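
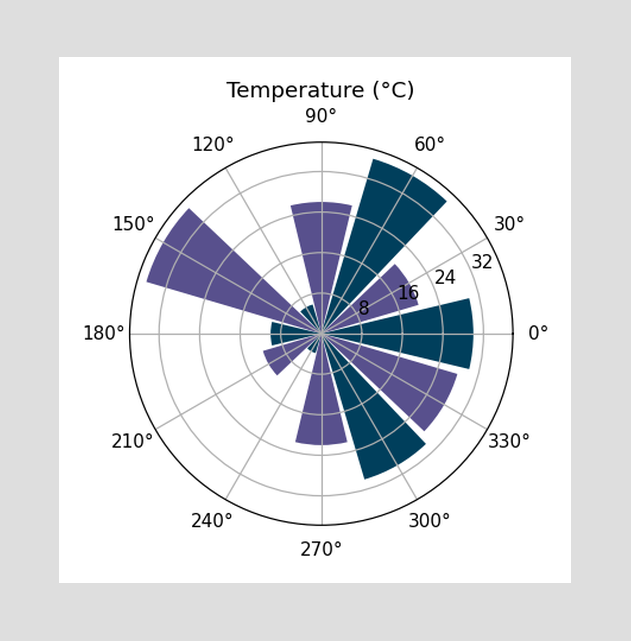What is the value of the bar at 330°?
28°C

The bar at 330° reaches 28°C on the radial axis.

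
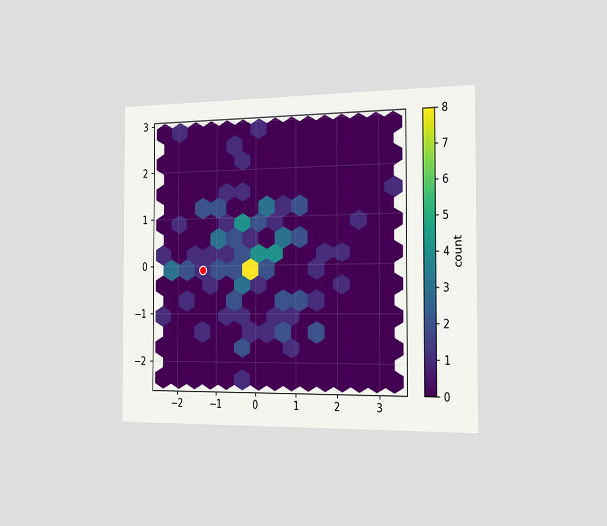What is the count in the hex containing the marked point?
The chart is viewed slightly from the right. The marked hex reads 1 on the colorbar.

1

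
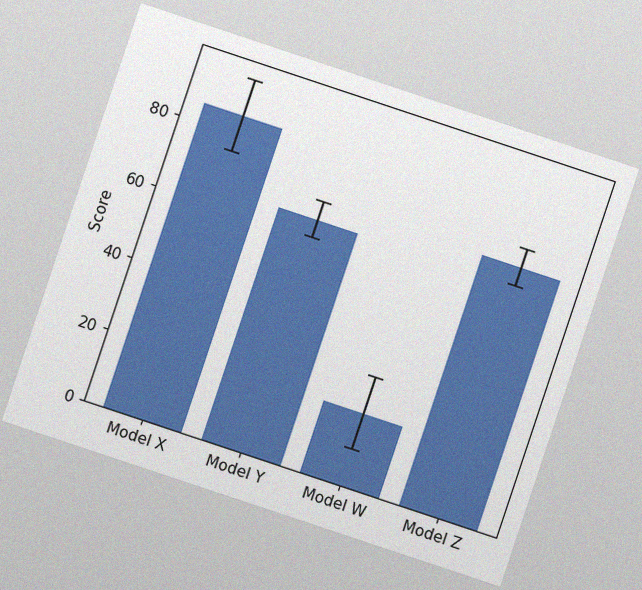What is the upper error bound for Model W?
The chart is tilted about 18° clockwise, with some photo noise. The Model W bar's upper whisker reaches 30.

30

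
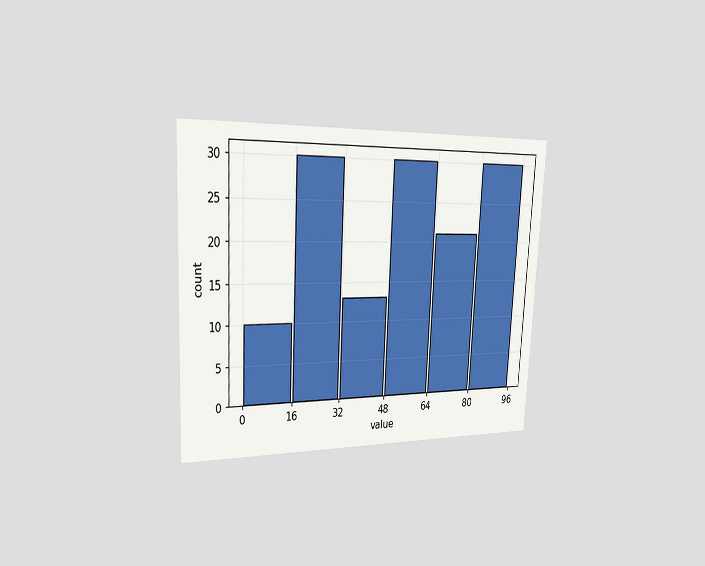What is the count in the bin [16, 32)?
The chart is tilted about 3° clockwise and viewed slightly from the left. The [16, 32) bin has height 30.

30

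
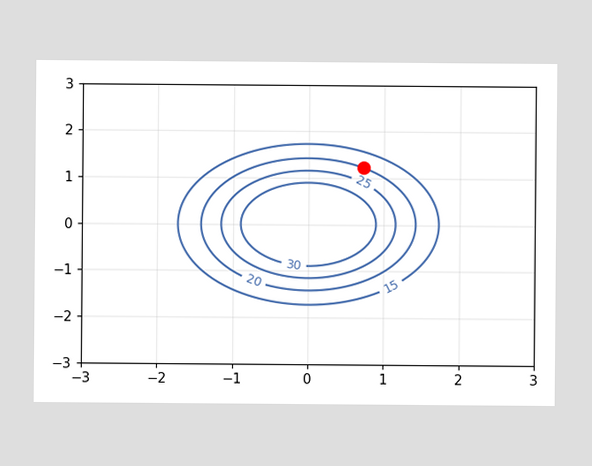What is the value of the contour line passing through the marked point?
20

The marked point sits on the contour labelled 20.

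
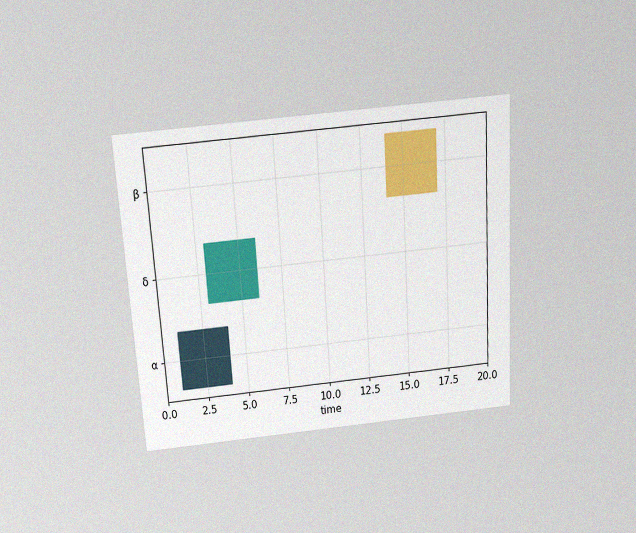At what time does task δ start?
3

The chart is tilted about 4° counter-clockwise and viewed slightly from above, with some photo noise. The δ bar begins at t=3.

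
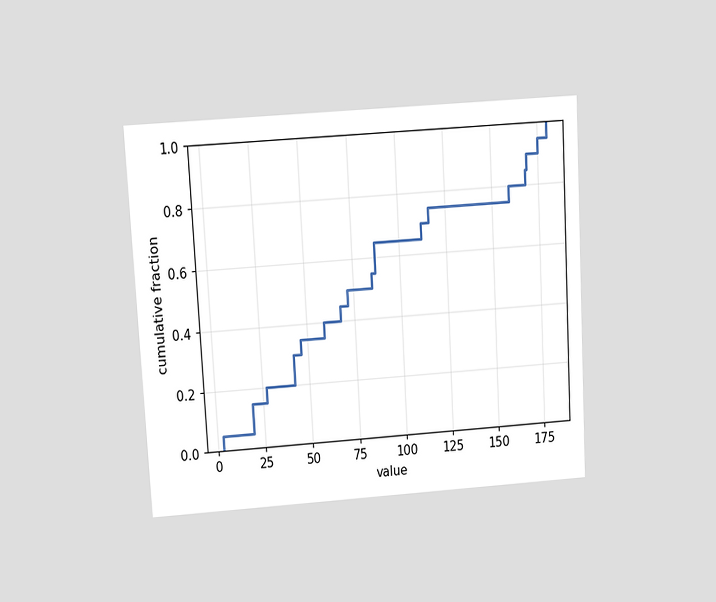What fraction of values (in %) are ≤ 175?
The chart is tilted about 3° counter-clockwise and viewed slightly from above. At x=175 the ECDF step is at 95%.

95%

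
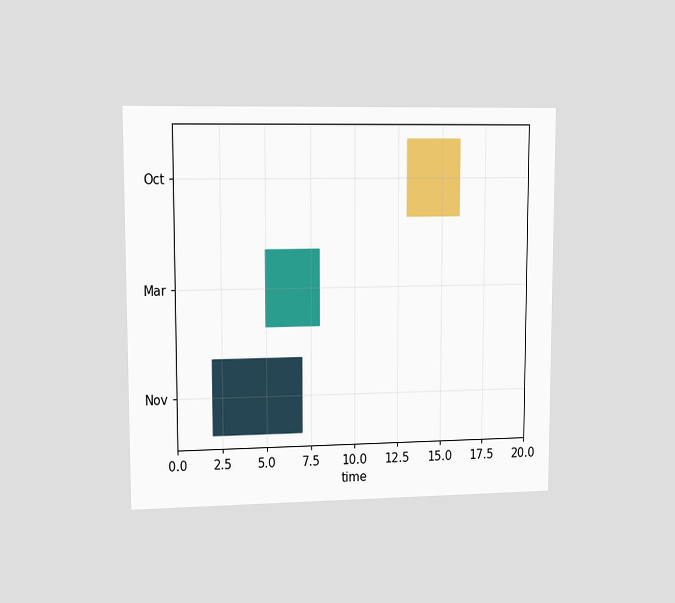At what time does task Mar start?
5

The chart is viewed at a slight angle. The Mar bar begins at t=5.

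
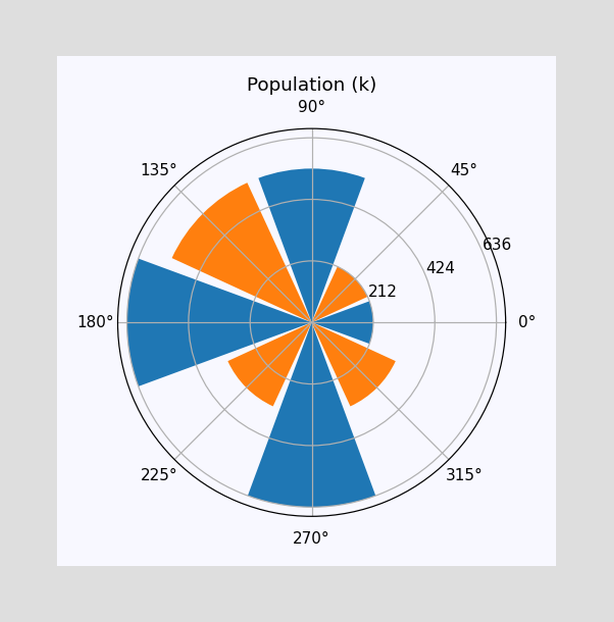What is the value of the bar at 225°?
318k

The bar at 225° reaches 318k on the radial axis.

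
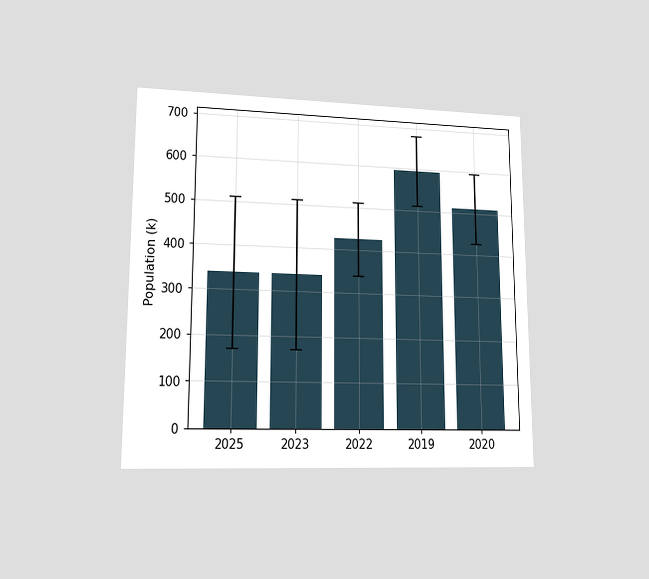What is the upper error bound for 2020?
595k

The chart is viewed at a slight angle. The 2020 bar's upper whisker reaches 595k.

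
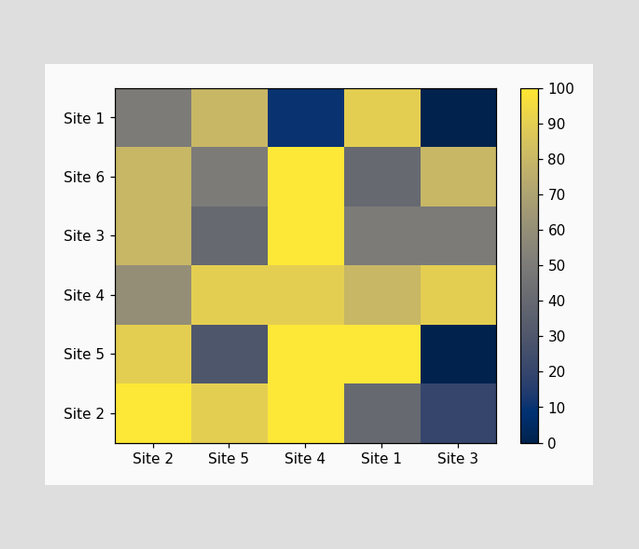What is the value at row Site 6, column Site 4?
Matching cell (Site 6, Site 4) against the colorbar gives 100.

100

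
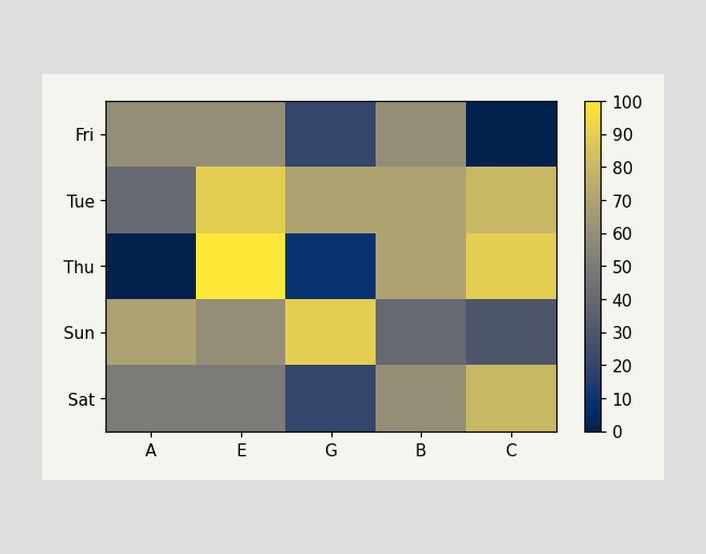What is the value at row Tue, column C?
Matching cell (Tue, C) against the colorbar gives 80.

80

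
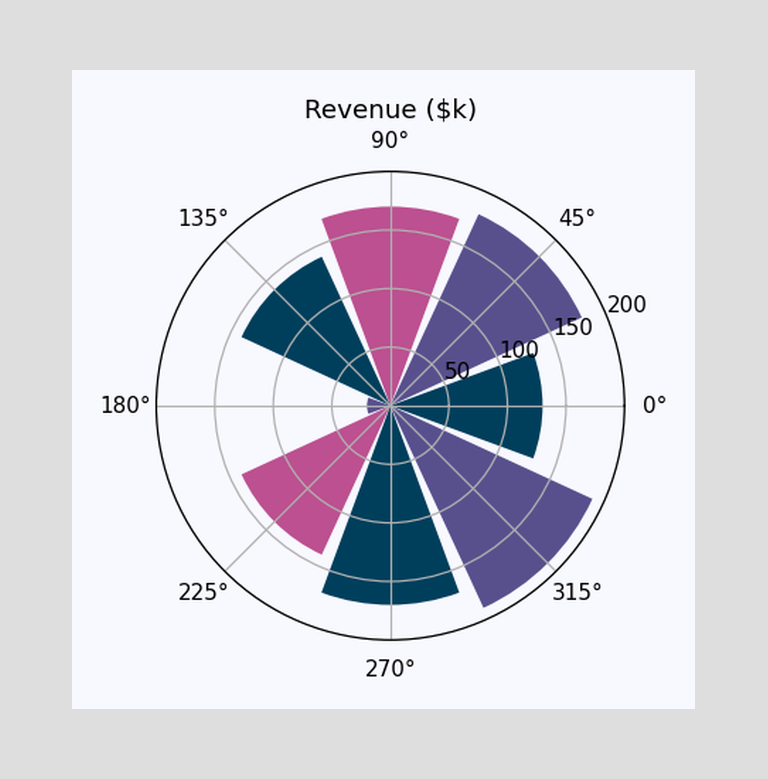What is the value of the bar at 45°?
$180k

The bar at 45° reaches $180k on the radial axis.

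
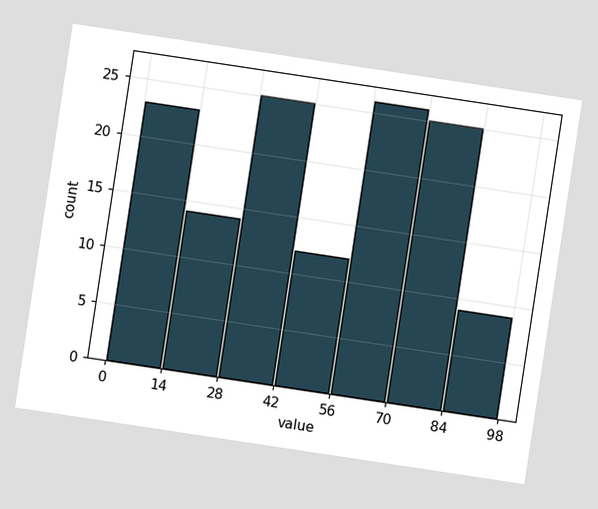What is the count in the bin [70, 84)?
25

The chart is tilted about 9° clockwise. The [70, 84) bin has height 25.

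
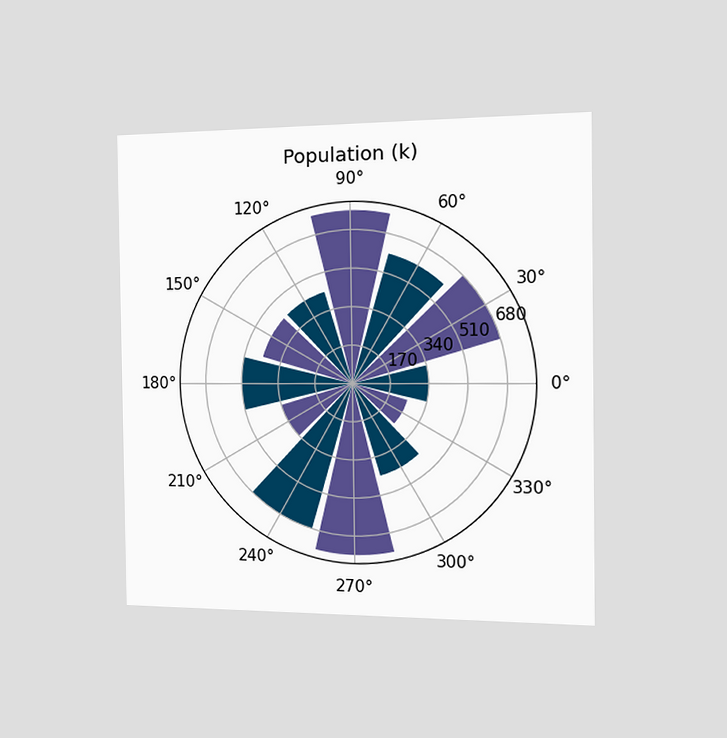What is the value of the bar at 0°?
The chart is viewed slightly from the right. The bar at 0° reaches 340k on the radial axis.

340k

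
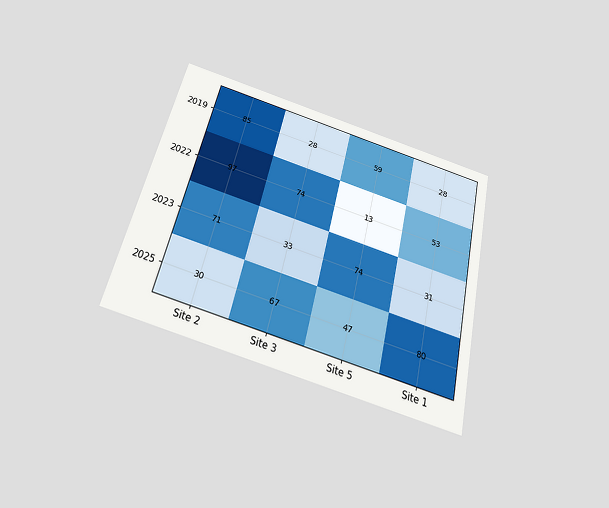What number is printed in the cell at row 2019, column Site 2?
The chart is tilted about 13° clockwise and viewed slightly from below. The (2019, Site 2) cell reads 85.

85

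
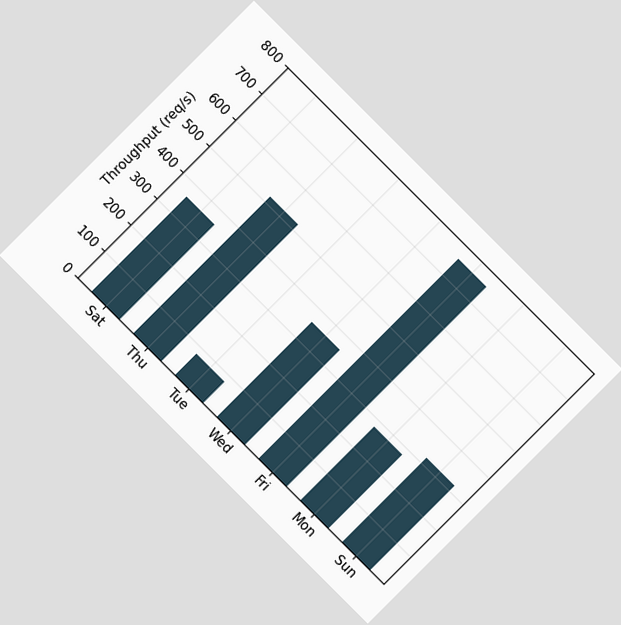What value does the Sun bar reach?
The chart is tilted about 45° clockwise. Reading along the chart's y-axis, the Sun bar reaches 320req/s.

320req/s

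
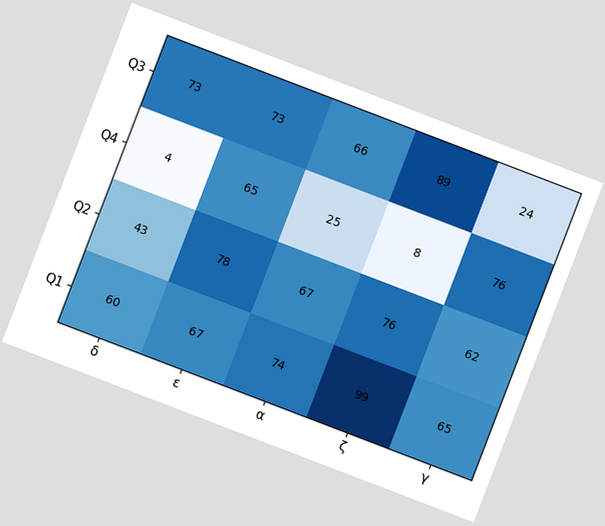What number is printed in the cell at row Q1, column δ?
The chart is tilted about 21° clockwise. The (Q1, δ) cell reads 60.

60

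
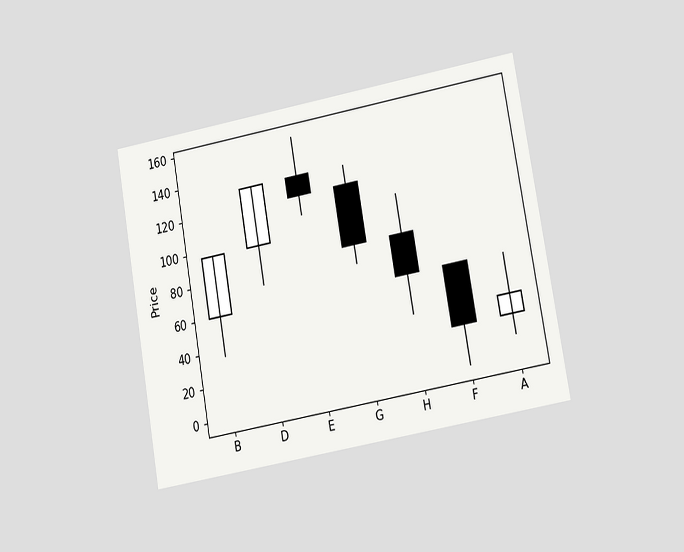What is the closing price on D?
132

The chart is tilted about 10° counter-clockwise and viewed at a slight angle. The D candle closes at 132.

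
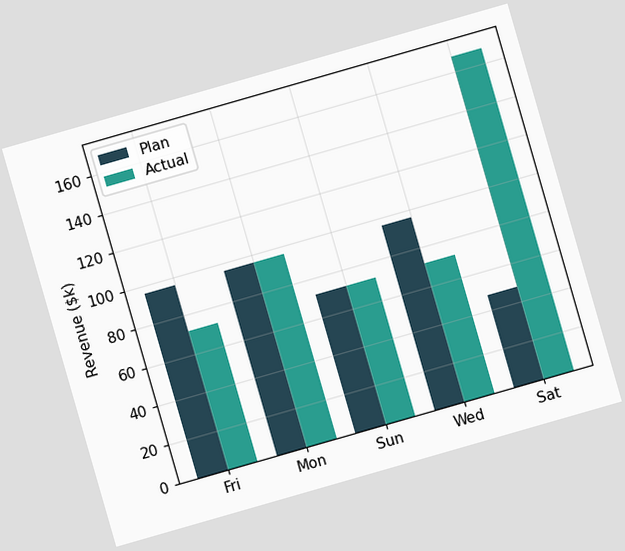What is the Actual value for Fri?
The chart is tilted about 16° counter-clockwise. The Actual bar at Fri reaches $72k on the y-axis.

$72k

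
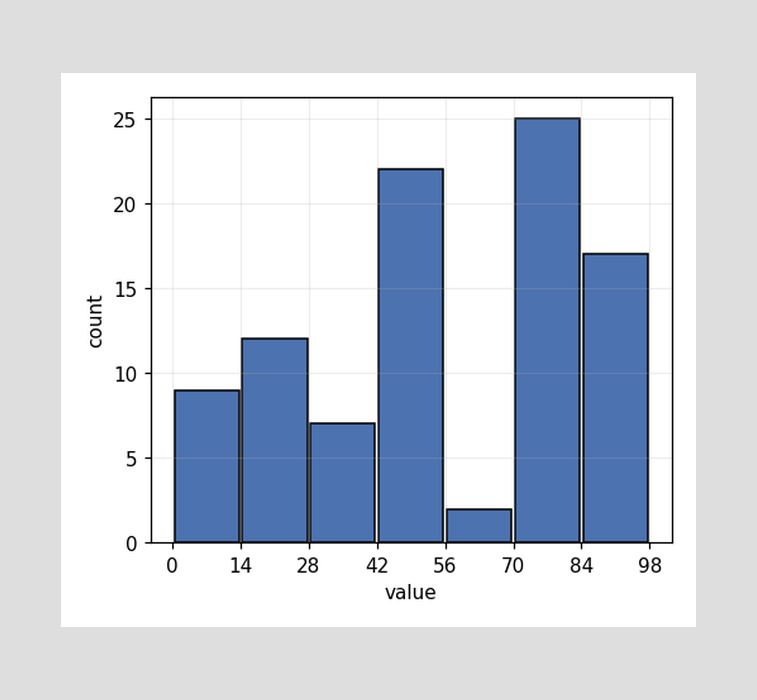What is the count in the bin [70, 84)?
25

The [70, 84) bin has height 25.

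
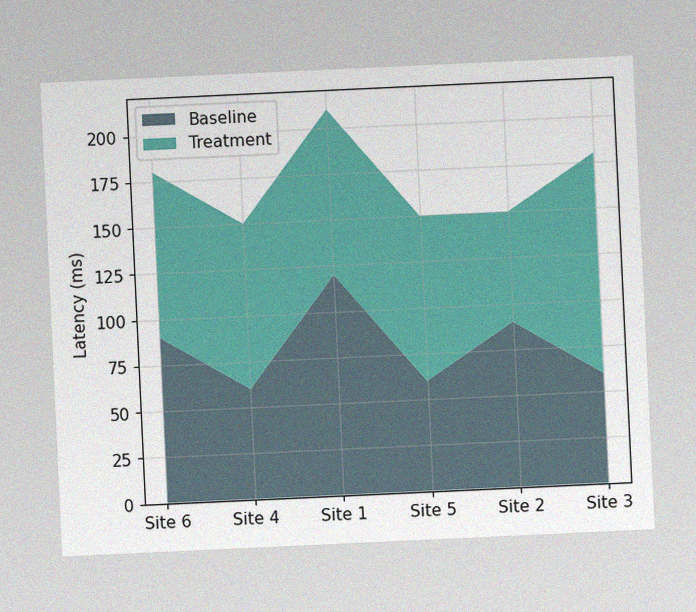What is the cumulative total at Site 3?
The chart is tilted about 3° counter-clockwise, with some photo noise. The stacked total at Site 3 reaches 180ms.

180ms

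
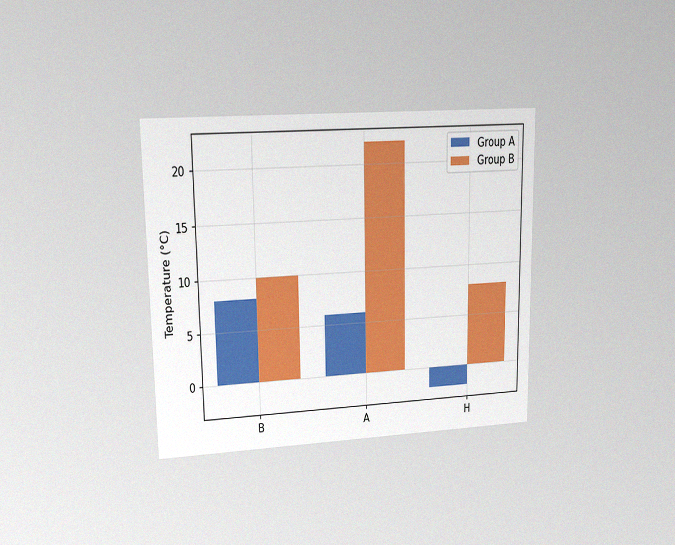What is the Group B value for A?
The chart is viewed at a slight angle, with some photo noise. The Group B bar at A reaches 22°C on the y-axis.

22°C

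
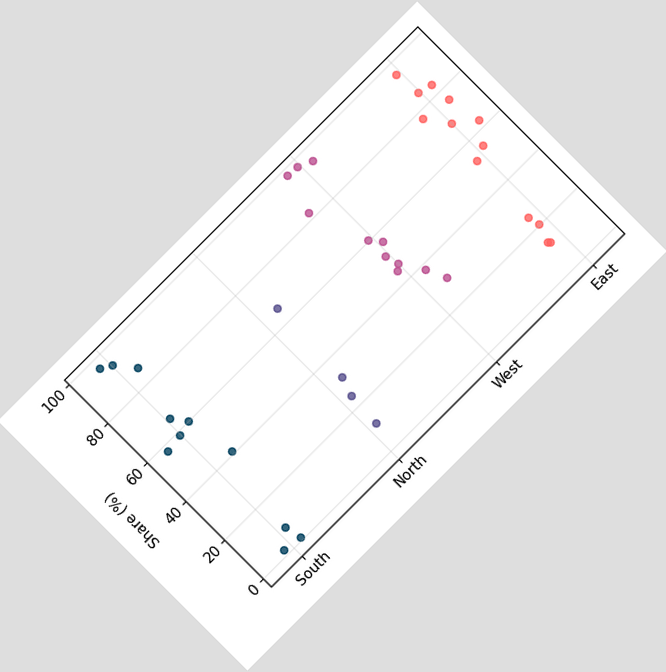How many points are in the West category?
11

The chart is tilted about 45° counter-clockwise. Counting the markers in the West column gives 11.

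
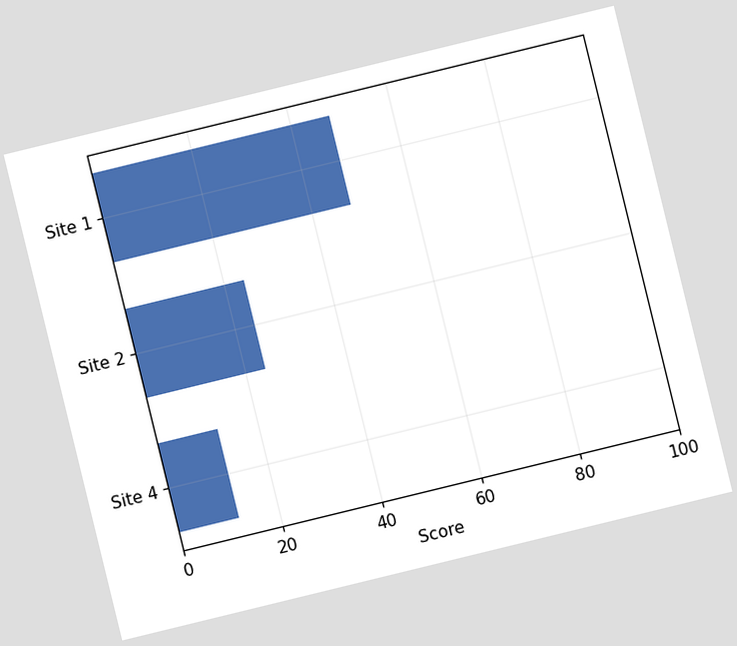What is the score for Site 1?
48

The chart is tilted about 14° counter-clockwise. Reading along the chart's x-axis, the Site 1 bar reaches 48.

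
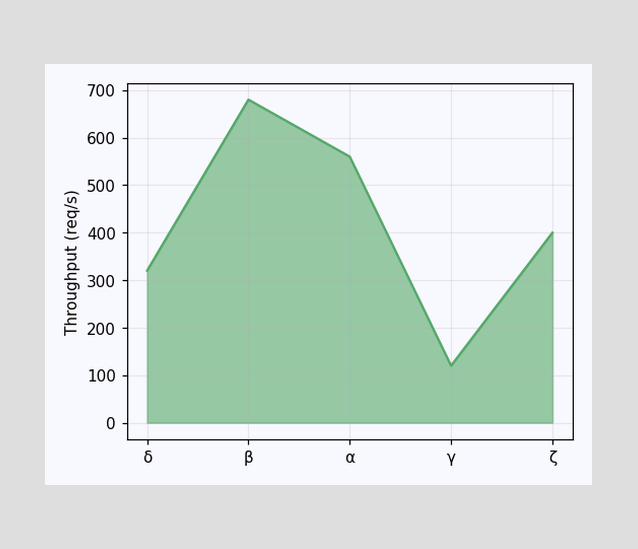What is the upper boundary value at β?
At β the upper boundary is at 680req/s.

680req/s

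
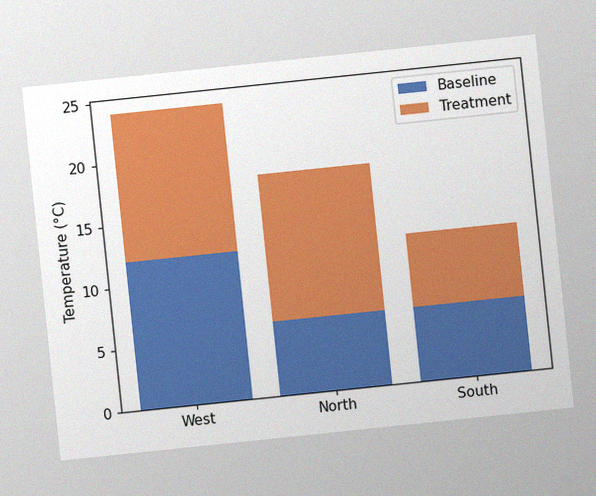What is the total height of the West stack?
The chart is tilted about 6° counter-clockwise, with some photo noise. The West stack's top reaches 24°C on the y-axis.

24°C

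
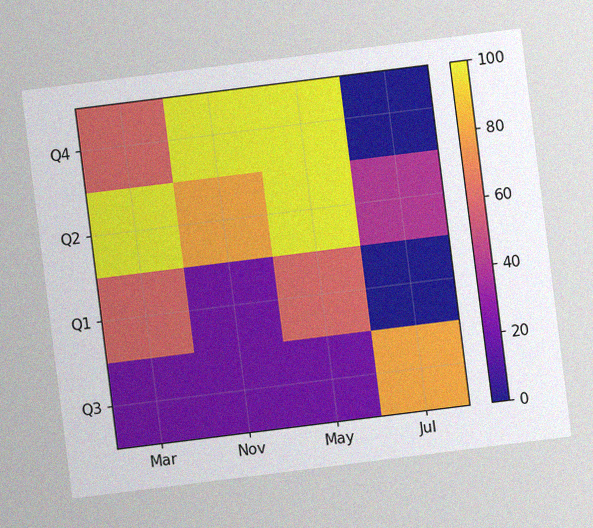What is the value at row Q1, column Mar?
The chart is tilted about 7° counter-clockwise, with some photo noise. Matching cell (Q1, Mar) against the colorbar gives 60.

60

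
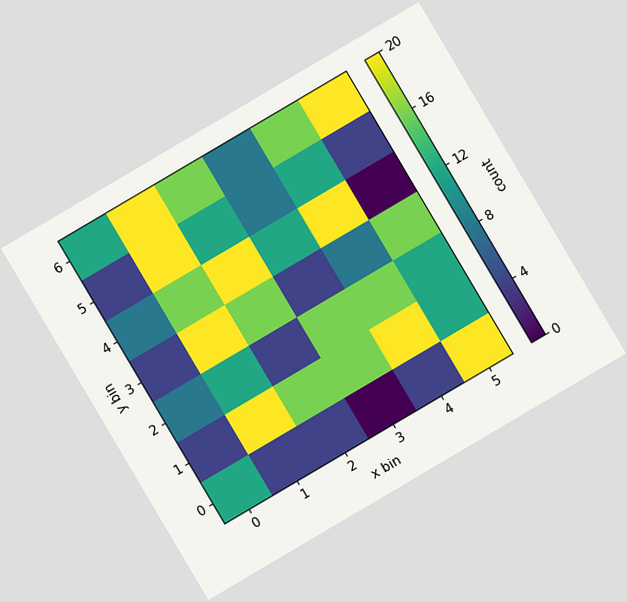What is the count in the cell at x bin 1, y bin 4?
16

The chart is tilted about 31° counter-clockwise. Matching the cell (1, 4) against the colorbar gives 16.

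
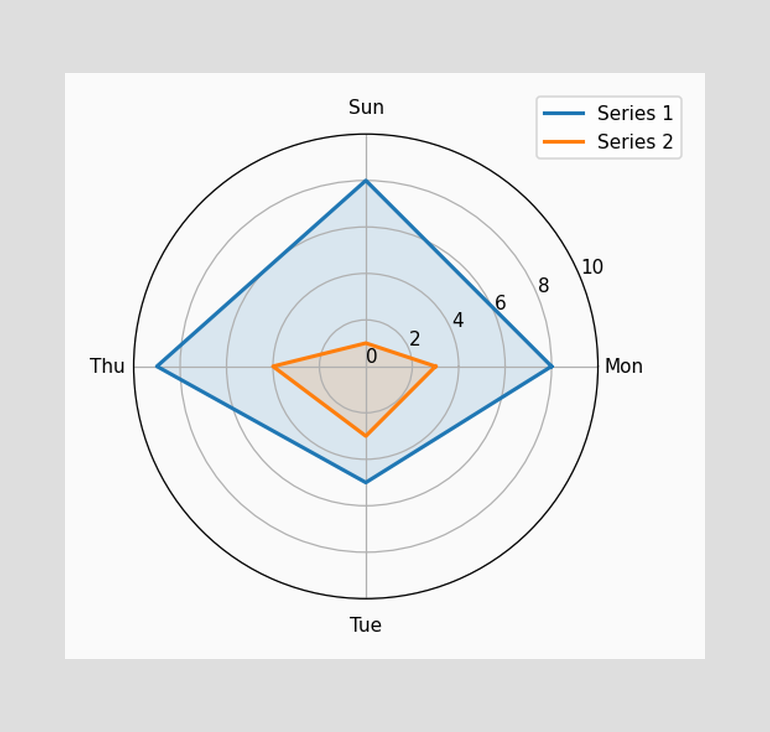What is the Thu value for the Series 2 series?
4

On the Thu axis, Series 2 reaches 4.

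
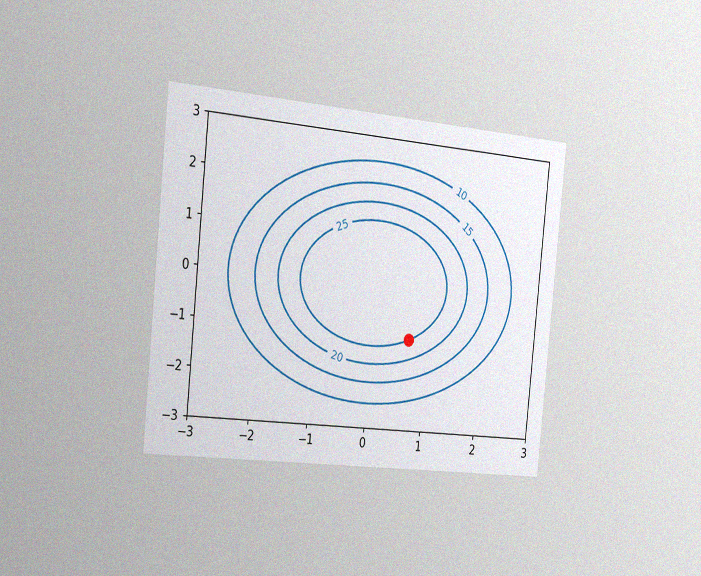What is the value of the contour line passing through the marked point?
25

The chart is tilted about 6° clockwise and viewed slightly from the left, with some photo noise. The marked point sits on the contour labelled 25.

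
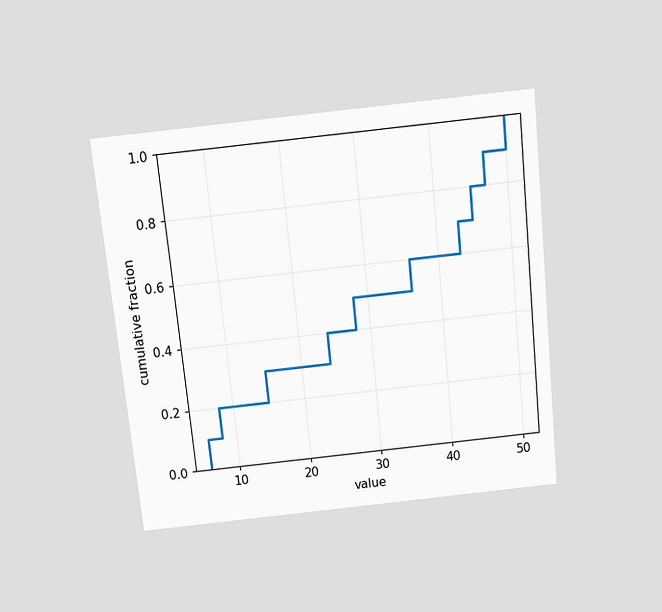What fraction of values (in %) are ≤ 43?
The chart is tilted about 6° counter-clockwise and viewed slightly from above. At x=43 the ECDF step is at 70%.

70%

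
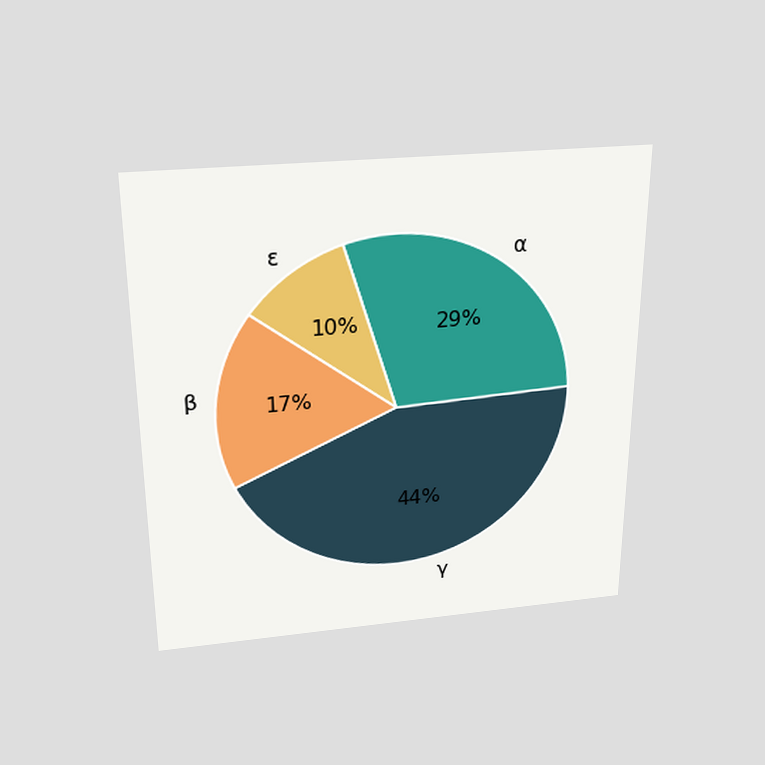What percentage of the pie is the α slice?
The chart is viewed slightly from above. The α slice takes up 29% of the pie.

29%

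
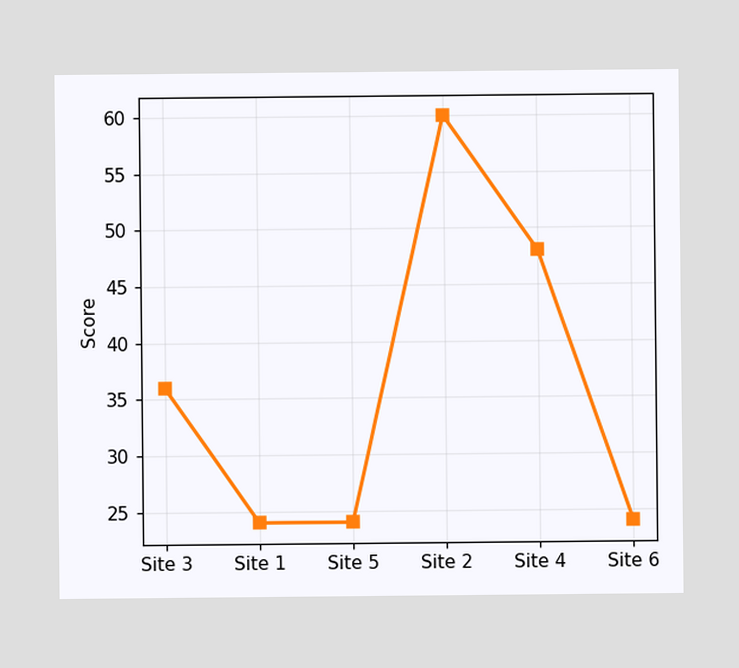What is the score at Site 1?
24

At Site 1, the line is at 24.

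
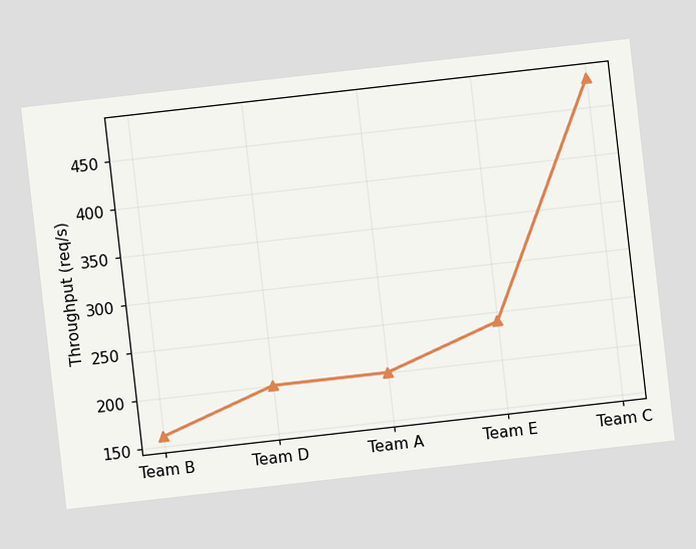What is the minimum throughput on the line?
160req/s

The chart is tilted about 6° counter-clockwise. The lowest point is at Team B, and reading across to the y-axis gives 160req/s.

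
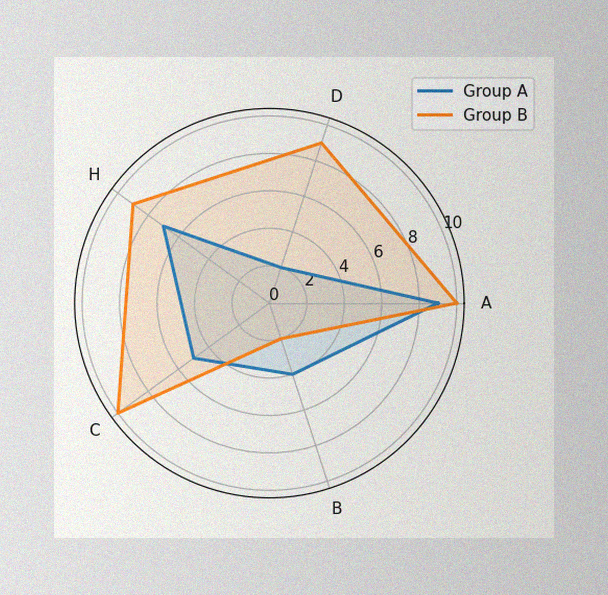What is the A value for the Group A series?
The image has some photo noise and uneven lighting. On the A axis, Group A reaches 9.

9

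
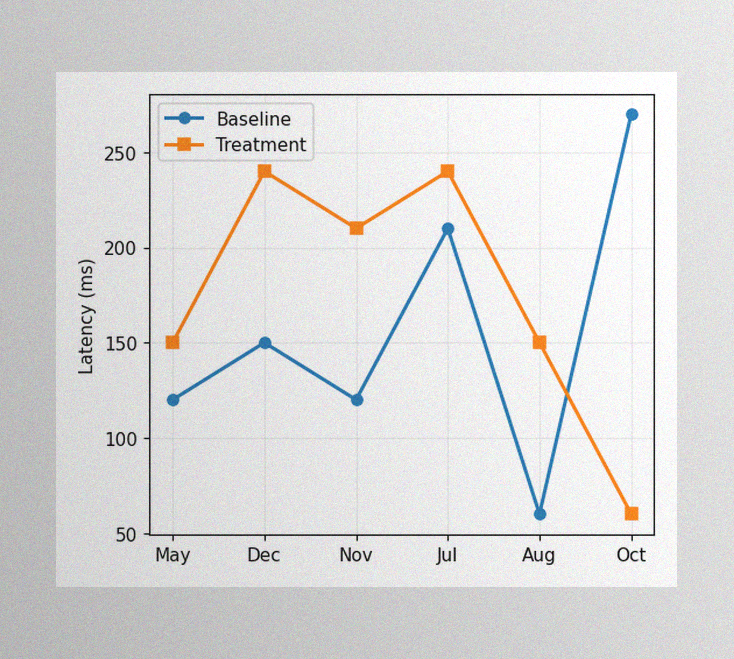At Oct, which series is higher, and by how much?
Baseline, by 210ms

The image has some photo noise and uneven lighting. At Oct, Baseline sits above the other line by 210ms.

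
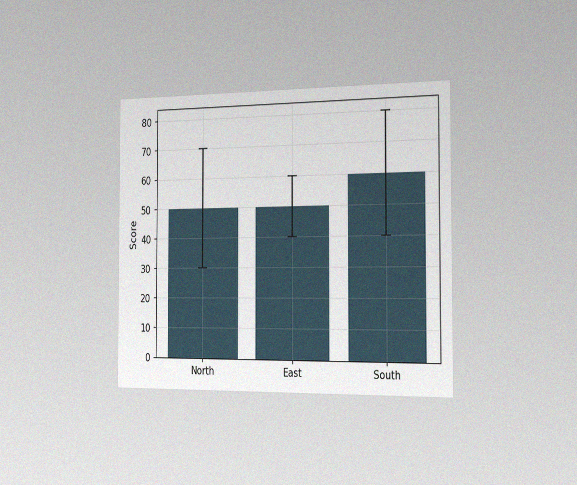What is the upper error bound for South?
80

The chart is viewed slightly from the right, with some photo noise. The South bar's upper whisker reaches 80.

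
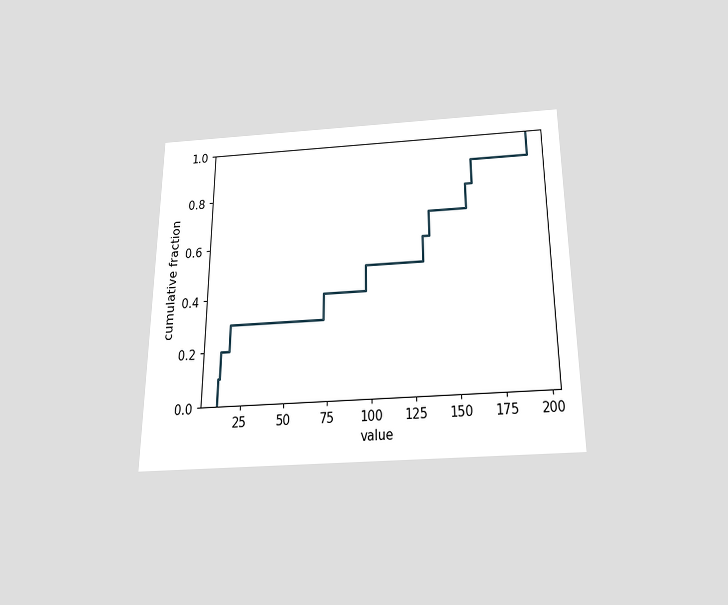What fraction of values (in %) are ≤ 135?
70%

The chart is viewed slightly from below. At x=135 the ECDF step is at 70%.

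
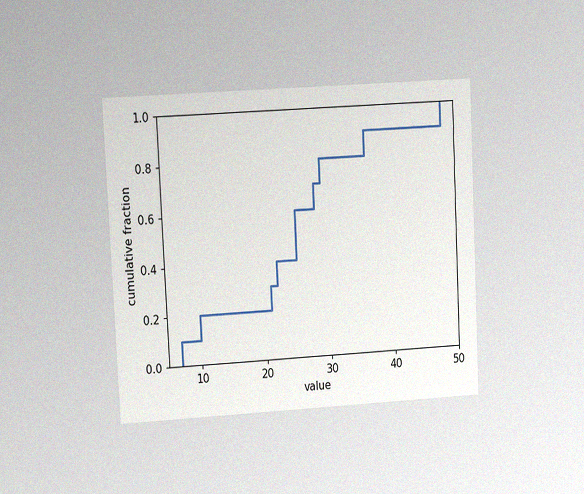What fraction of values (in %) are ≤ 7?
The chart is tilted about 3° counter-clockwise and viewed at a slight angle, with some photo noise. At x=7 the ECDF step is at 10%.

10%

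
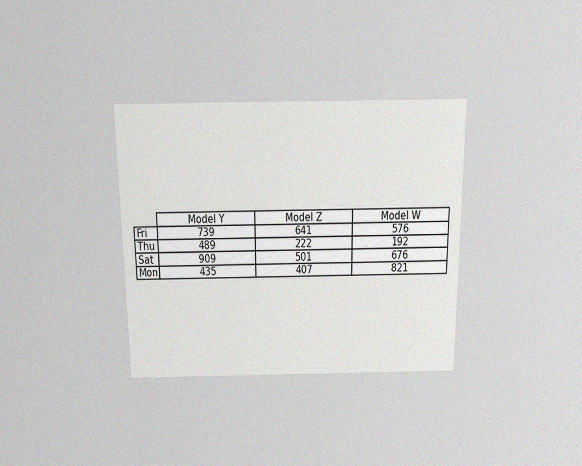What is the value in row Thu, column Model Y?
489

The chart is viewed slightly from above, with some photo noise. The (Thu, Model Y) cell reads 489.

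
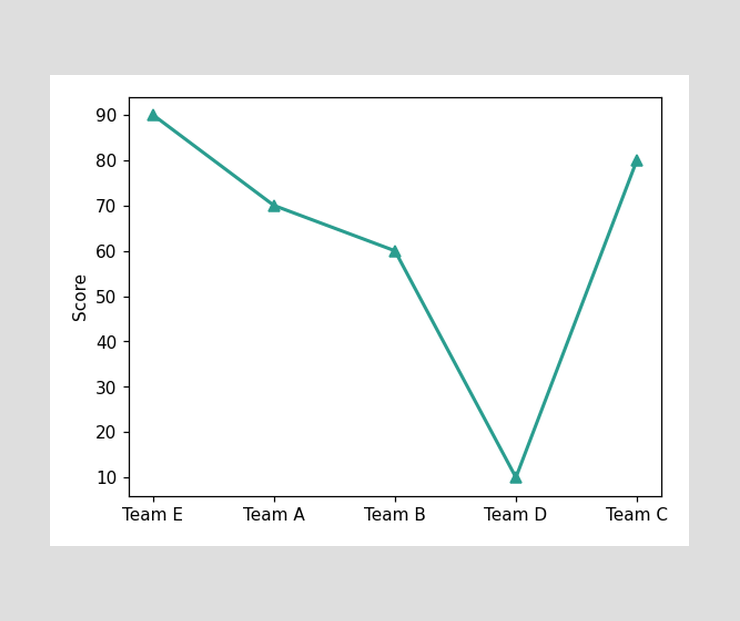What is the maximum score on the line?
The highest point is at Team E, and reading across to the y-axis gives 90.

90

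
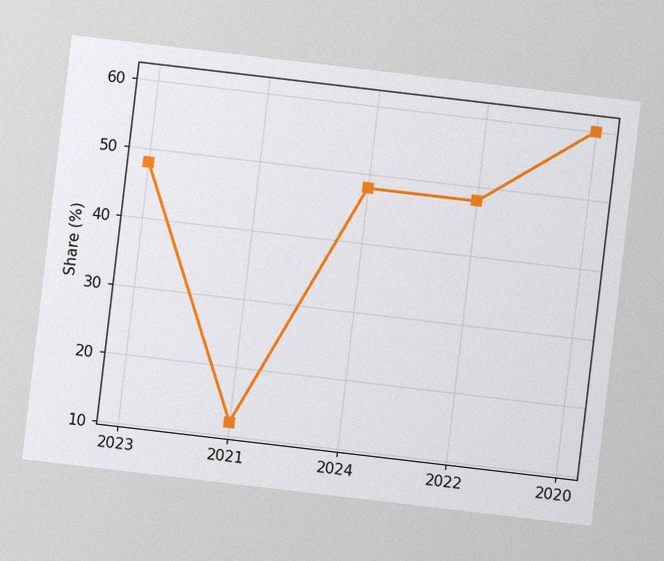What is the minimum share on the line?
12%

The chart is tilted about 7° clockwise, with some photo noise. The lowest point is at 2021, and reading across to the y-axis gives 12%.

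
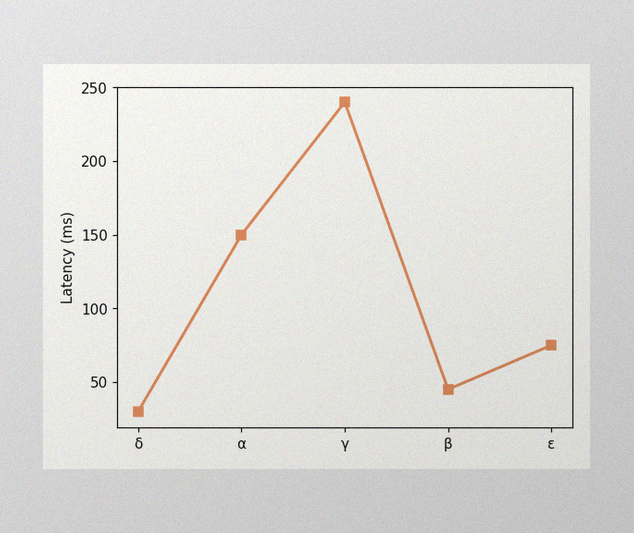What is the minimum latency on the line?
The image has some photo noise and uneven lighting. The lowest point is at δ, and reading across to the y-axis gives 30ms.

30ms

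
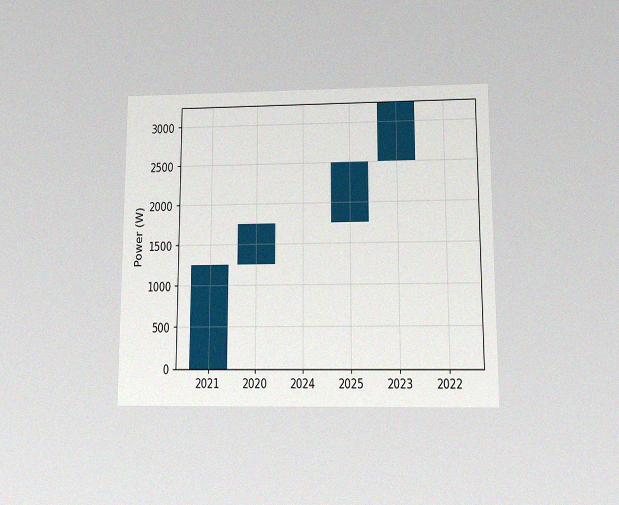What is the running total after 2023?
The chart is viewed at a slight angle, with some photo noise. After 2023 the running total reaches 3250W.

3250W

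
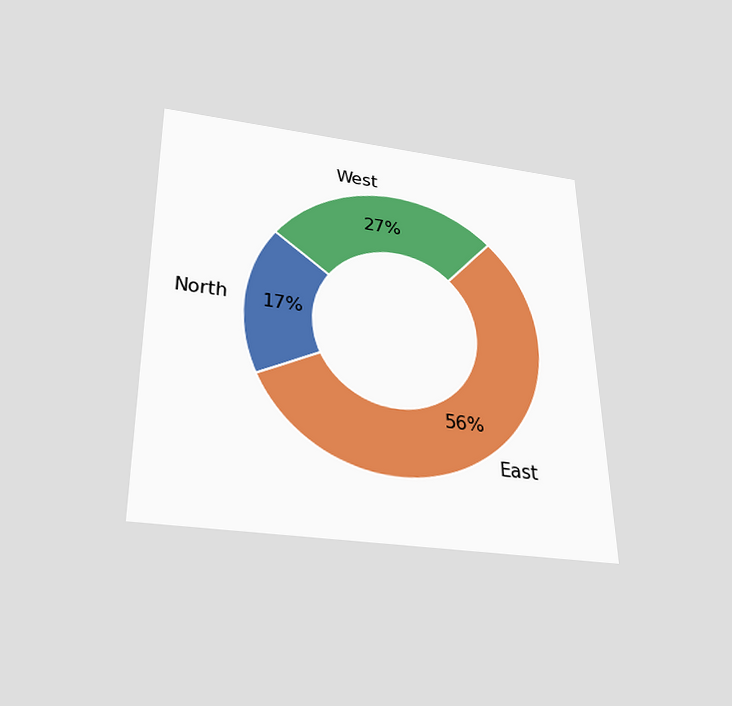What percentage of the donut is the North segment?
17%

The chart is viewed slightly from below. The North segment takes up 17% of the ring.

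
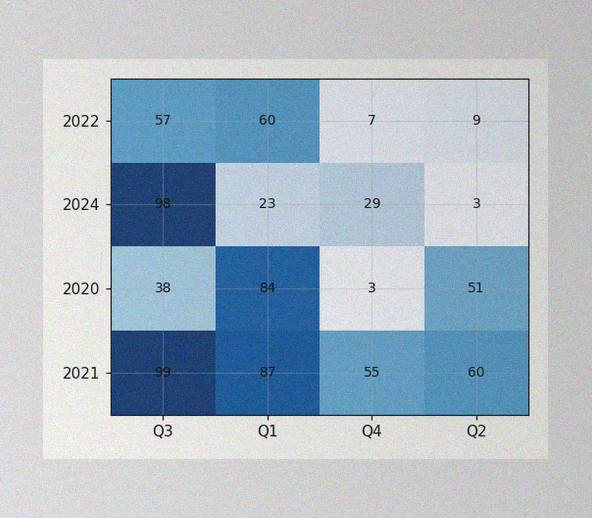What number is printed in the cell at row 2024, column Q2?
3

The image has some photo noise and uneven lighting. The (2024, Q2) cell reads 3.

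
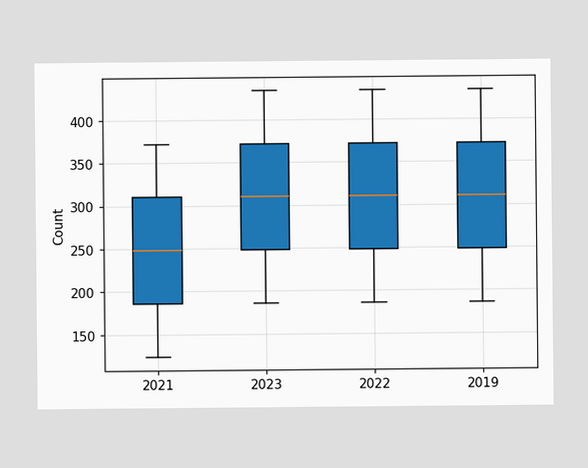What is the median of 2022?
The median line in the 2022 box sits at 310.

310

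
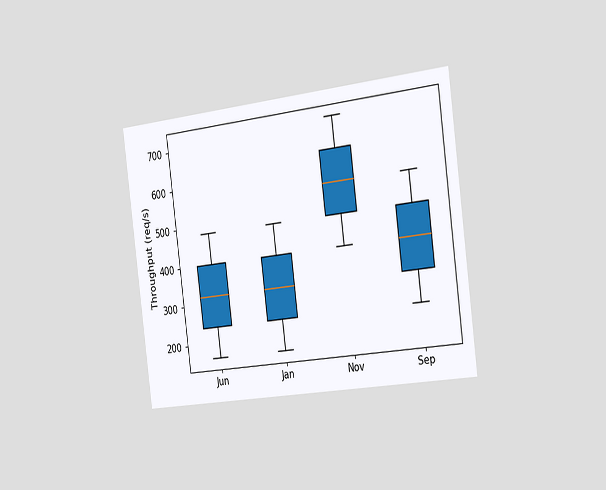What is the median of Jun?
320req/s

The chart is tilted about 7° counter-clockwise and viewed slightly from the right. The median line in the Jun box sits at 320req/s.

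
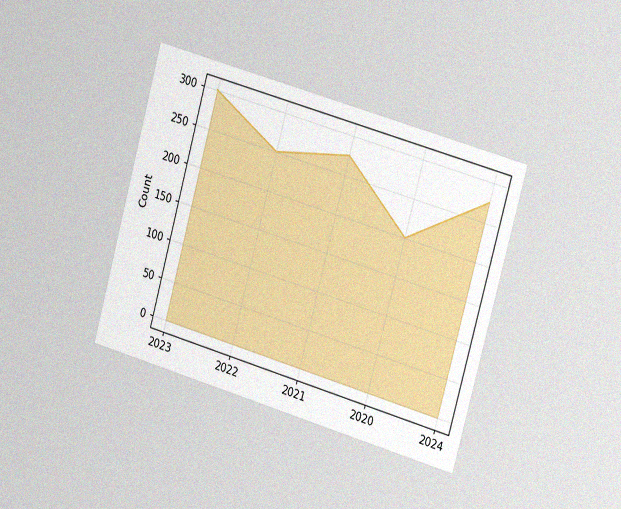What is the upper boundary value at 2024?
The chart is tilted about 16° clockwise and viewed slightly from the right, with some photo noise. At 2024 the upper boundary is at 275.

275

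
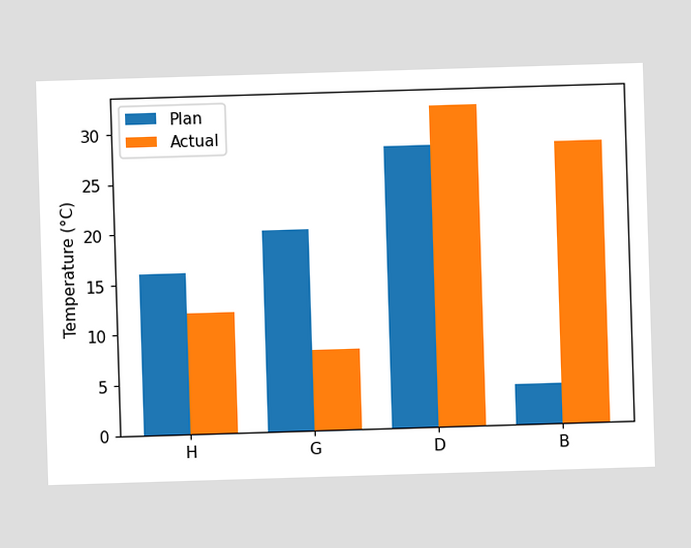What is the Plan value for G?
20°C

The Plan bar at G reaches 20°C on the y-axis.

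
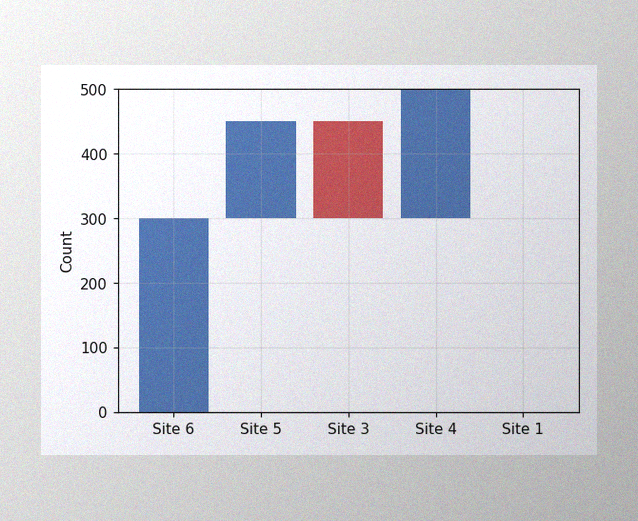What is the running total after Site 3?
The image has some photo noise and uneven lighting. After Site 3 the running total reaches 300.

300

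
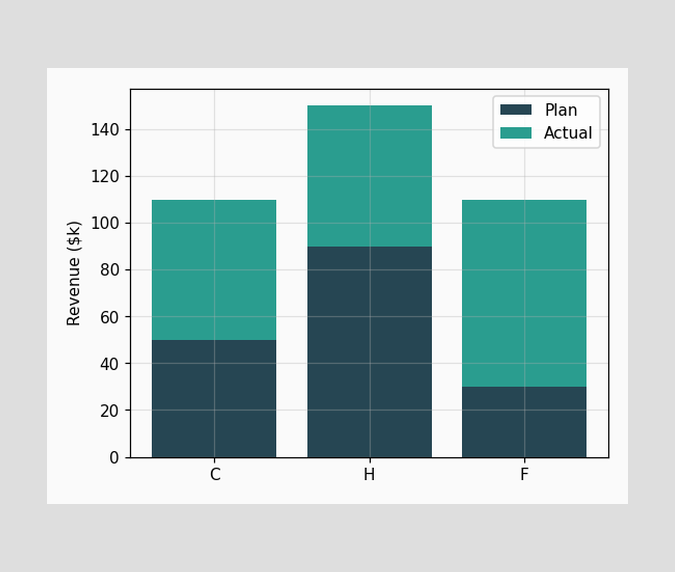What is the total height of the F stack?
$110k

The F stack's top reaches $110k on the y-axis.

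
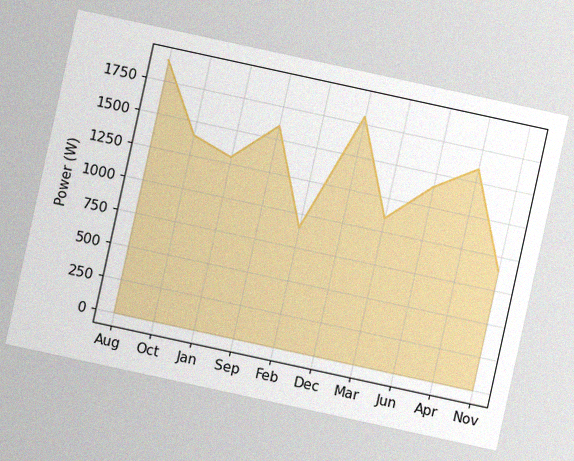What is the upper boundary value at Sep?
The chart is tilted about 12° clockwise, with some photo noise. At Sep the upper boundary is at 1600W.

1600W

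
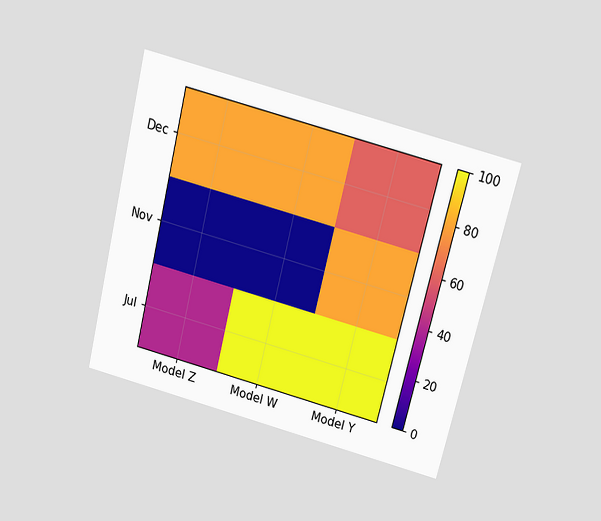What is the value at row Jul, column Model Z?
The chart is tilted about 14° clockwise and viewed slightly from above. Matching cell (Jul, Model Z) against the colorbar gives 40.

40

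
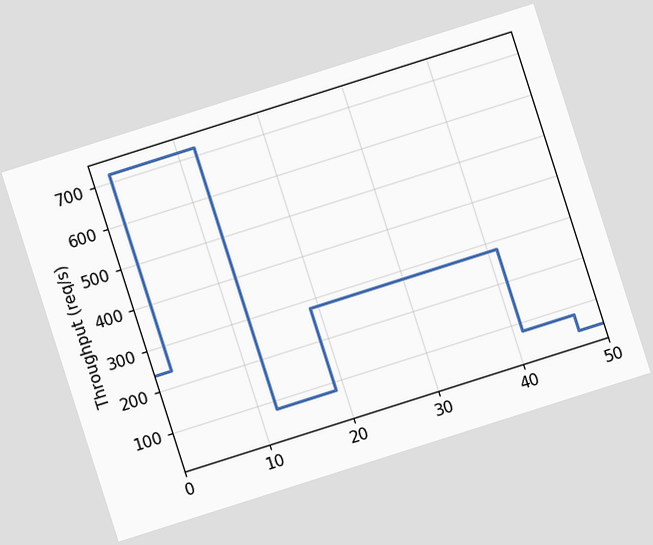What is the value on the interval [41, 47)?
80req/s

The chart is tilted about 18° counter-clockwise. On [41, 47) the step sits at 80req/s.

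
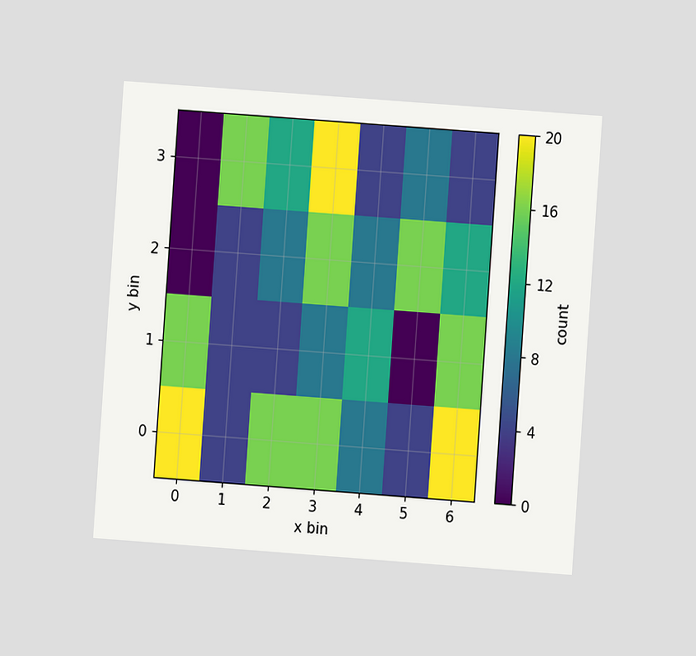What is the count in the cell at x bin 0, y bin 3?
0

The chart is tilted about 4° clockwise and viewed at a slight angle. Matching the cell (0, 3) against the colorbar gives 0.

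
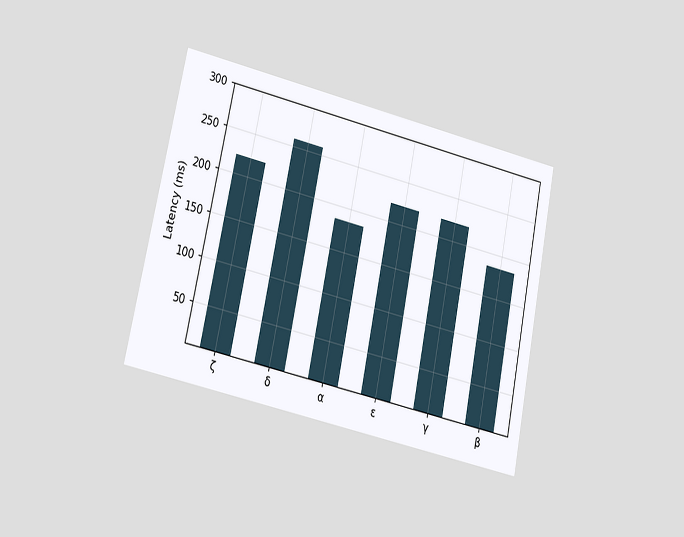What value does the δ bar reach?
259ms

The chart is tilted about 12° clockwise and viewed at a slight angle. Reading along the chart's y-axis, the δ bar reaches 259ms.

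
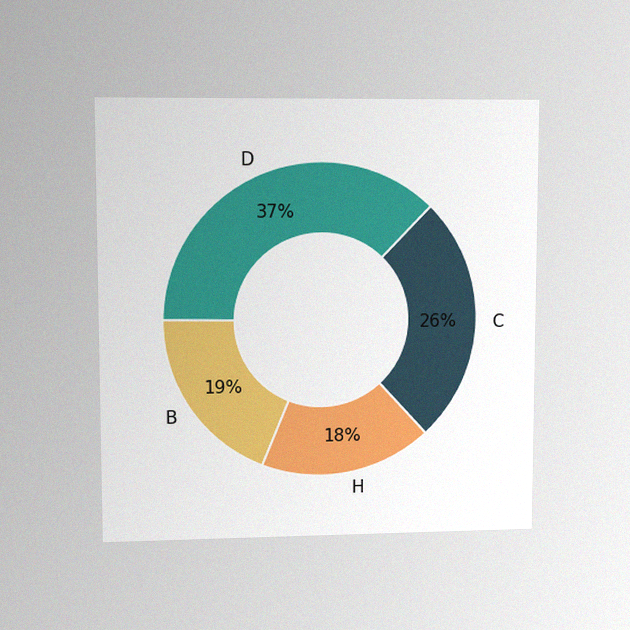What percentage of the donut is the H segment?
The chart is viewed at a slight angle, with some photo noise. The H segment takes up 18% of the ring.

18%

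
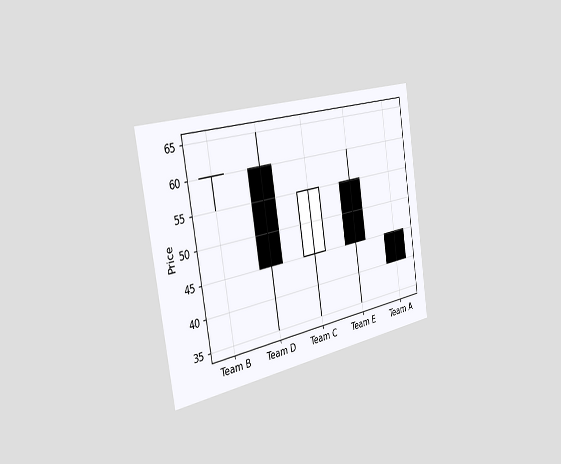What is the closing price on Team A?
40

The chart is tilted about 9° counter-clockwise and viewed slightly from the left. The Team A candle closes at 40.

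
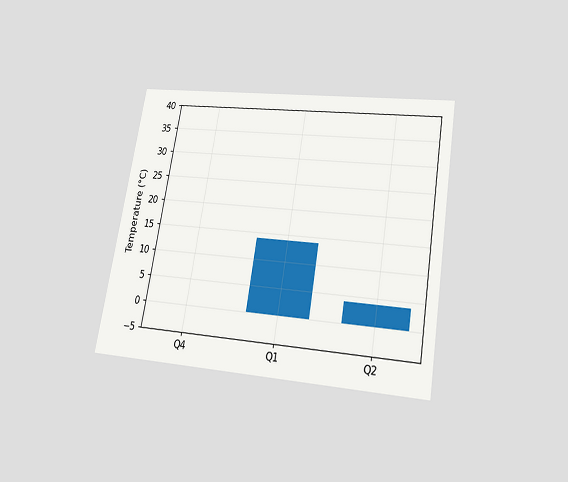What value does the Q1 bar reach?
The chart is tilted about 9° clockwise and viewed slightly from below. Reading along the chart's y-axis, the Q1 bar reaches 14°C.

14°C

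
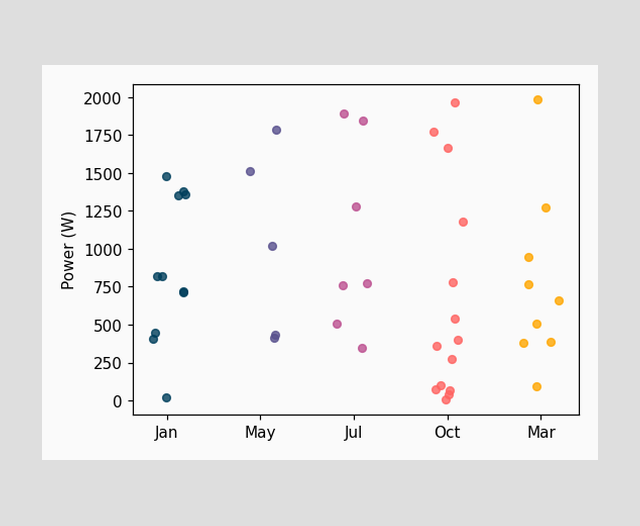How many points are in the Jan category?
Counting the markers in the Jan column gives 11.

11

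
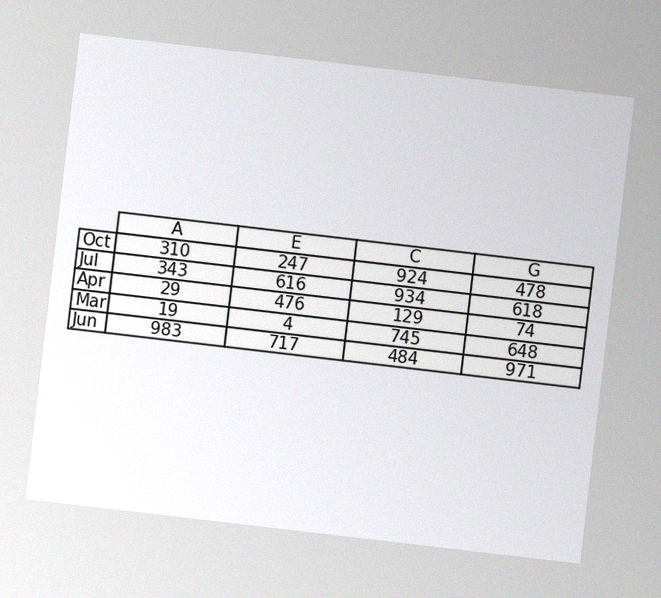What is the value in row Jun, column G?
971

The chart is tilted about 7° clockwise, with some photo noise. The (Jun, G) cell reads 971.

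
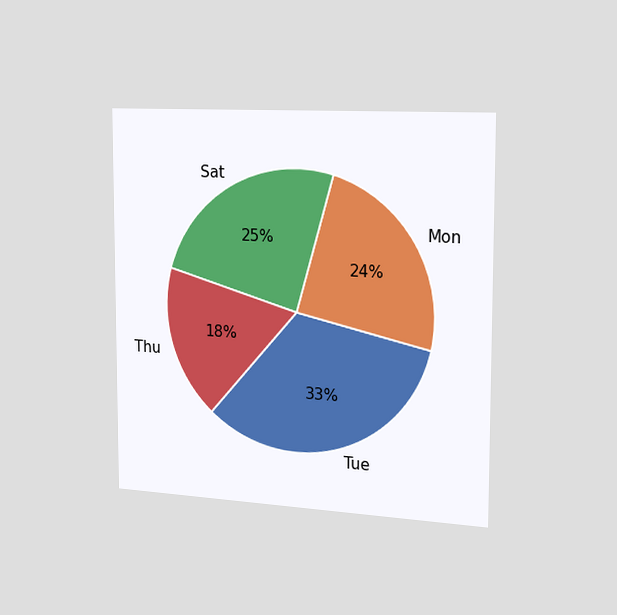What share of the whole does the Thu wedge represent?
18%

The chart is viewed slightly from the right. The Thu slice takes up 18% of the pie.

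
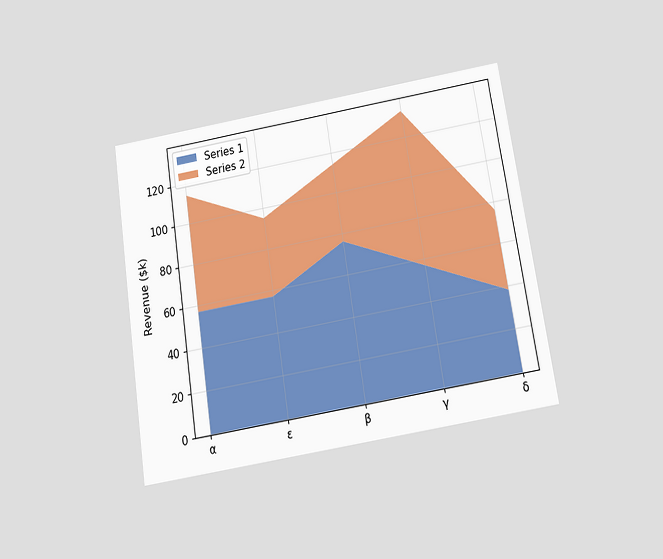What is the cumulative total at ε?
The chart is tilted about 9° counter-clockwise and viewed slightly from below. The stacked total at ε reaches $95k.

$95k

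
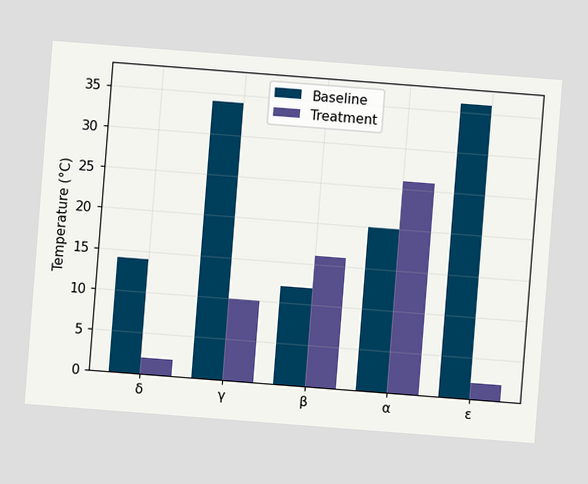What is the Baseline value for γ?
34°C

The chart is tilted about 4° clockwise. The Baseline bar at γ reaches 34°C on the y-axis.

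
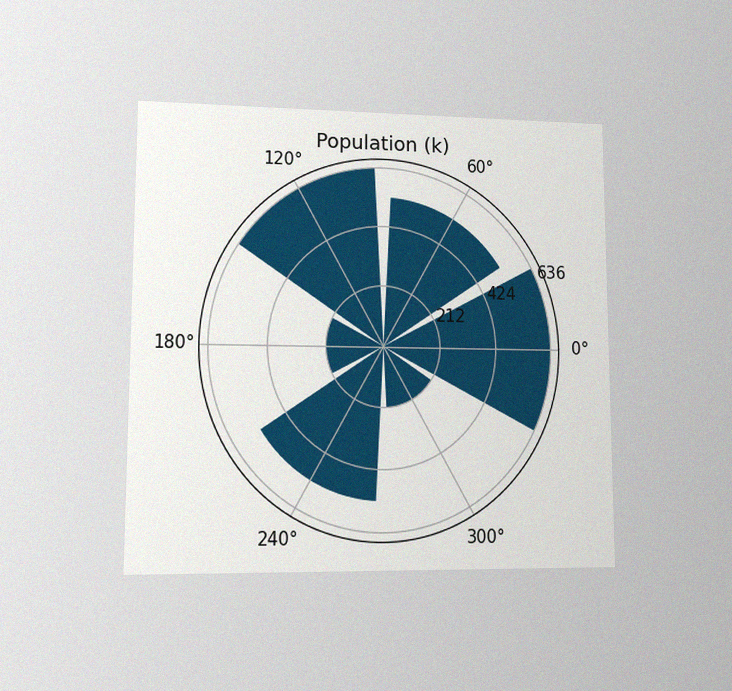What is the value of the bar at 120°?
The chart is viewed at a slight angle, with some photo noise. The bar at 120° reaches 636k on the radial axis.

636k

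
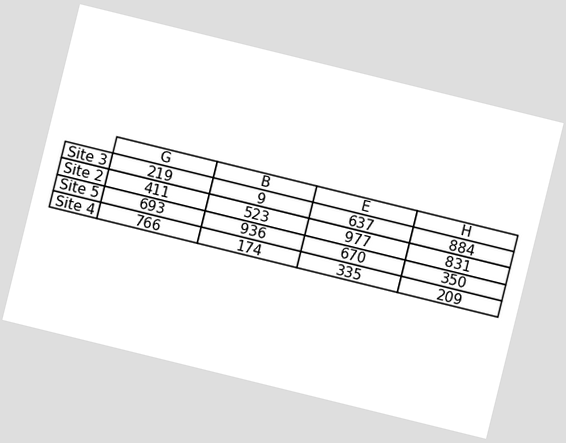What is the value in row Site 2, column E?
The chart is tilted about 14° clockwise. The (Site 2, E) cell reads 977.

977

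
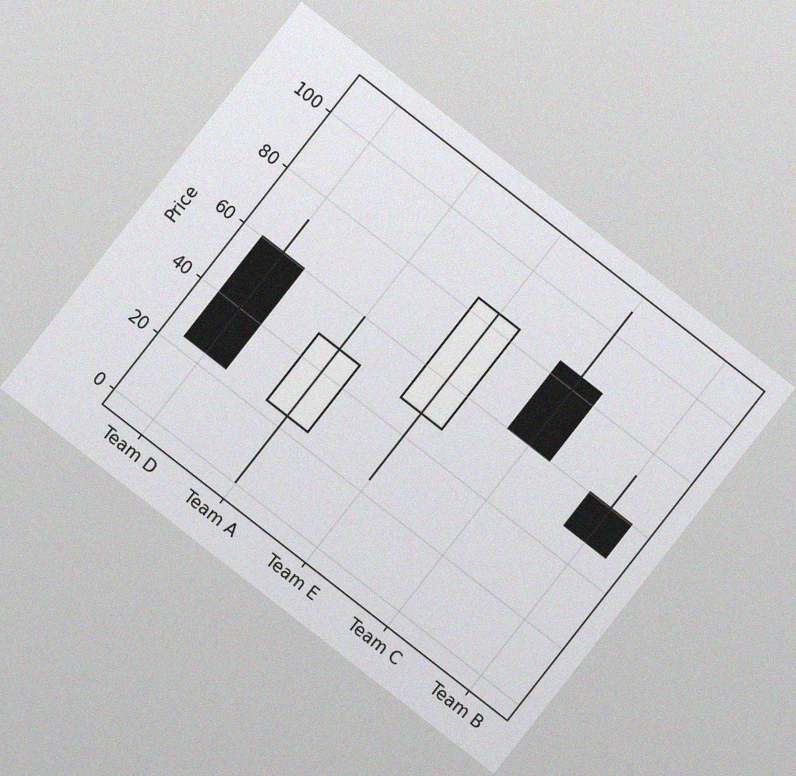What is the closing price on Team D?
The chart is tilted about 38° clockwise, with some photo noise. The Team D candle closes at 24.

24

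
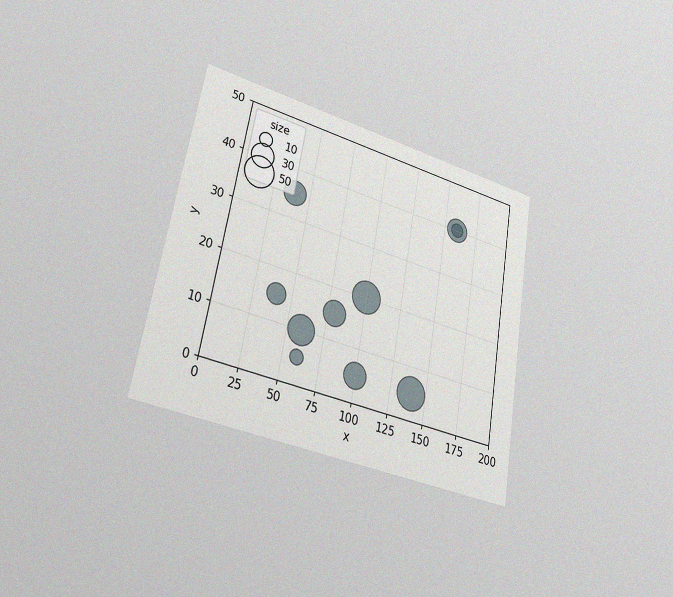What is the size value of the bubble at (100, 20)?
The chart is tilted about 10° clockwise and viewed slightly from the left, with some photo noise. Matching the bubble at (100, 20) against the size legend gives 50.

50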